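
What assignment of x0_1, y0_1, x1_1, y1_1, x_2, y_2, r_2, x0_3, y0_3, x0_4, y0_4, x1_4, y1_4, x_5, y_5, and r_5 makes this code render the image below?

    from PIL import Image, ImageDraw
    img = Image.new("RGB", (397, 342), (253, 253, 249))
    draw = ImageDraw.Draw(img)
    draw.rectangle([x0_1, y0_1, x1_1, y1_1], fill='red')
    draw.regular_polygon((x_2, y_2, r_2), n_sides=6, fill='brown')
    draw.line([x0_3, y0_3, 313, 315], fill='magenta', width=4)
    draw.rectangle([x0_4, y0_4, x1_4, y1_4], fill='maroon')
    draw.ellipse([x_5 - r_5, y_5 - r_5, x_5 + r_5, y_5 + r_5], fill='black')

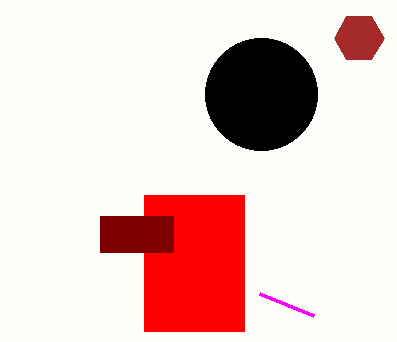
x0_1 = 144, y0_1 = 195, x1_1 = 244, y1_1 = 331, x_2 = 359, y_2 = 38, r_2 = 25, x0_3 = 259, y0_3 = 293, x0_4 = 100, y0_4 = 216, x1_4 = 173, y1_4 = 252, x_5 = 261, y_5 = 94, r_5 = 56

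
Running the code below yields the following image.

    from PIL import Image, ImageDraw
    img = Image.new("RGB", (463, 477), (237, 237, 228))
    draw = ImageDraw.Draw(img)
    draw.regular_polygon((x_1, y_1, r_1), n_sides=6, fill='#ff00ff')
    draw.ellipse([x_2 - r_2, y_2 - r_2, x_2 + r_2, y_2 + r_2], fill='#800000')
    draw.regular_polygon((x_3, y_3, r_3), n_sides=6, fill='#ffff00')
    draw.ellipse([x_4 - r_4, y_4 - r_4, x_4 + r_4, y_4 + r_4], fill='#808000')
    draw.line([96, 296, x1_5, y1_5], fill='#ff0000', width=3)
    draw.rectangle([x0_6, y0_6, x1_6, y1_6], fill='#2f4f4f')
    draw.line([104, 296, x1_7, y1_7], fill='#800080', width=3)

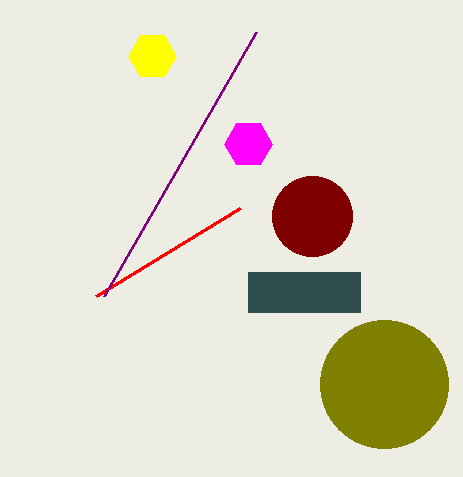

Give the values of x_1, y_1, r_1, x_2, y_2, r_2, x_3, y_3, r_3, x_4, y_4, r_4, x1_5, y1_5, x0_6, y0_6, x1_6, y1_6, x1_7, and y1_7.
x_1 = 248; y_1 = 144; r_1 = 24; x_2 = 312; y_2 = 216; r_2 = 40; x_3 = 152; y_3 = 56; r_3 = 24; x_4 = 384; y_4 = 384; r_4 = 64; x1_5 = 240; y1_5 = 208; x0_6 = 248; y0_6 = 272; x1_6 = 360; y1_6 = 312; x1_7 = 256; y1_7 = 32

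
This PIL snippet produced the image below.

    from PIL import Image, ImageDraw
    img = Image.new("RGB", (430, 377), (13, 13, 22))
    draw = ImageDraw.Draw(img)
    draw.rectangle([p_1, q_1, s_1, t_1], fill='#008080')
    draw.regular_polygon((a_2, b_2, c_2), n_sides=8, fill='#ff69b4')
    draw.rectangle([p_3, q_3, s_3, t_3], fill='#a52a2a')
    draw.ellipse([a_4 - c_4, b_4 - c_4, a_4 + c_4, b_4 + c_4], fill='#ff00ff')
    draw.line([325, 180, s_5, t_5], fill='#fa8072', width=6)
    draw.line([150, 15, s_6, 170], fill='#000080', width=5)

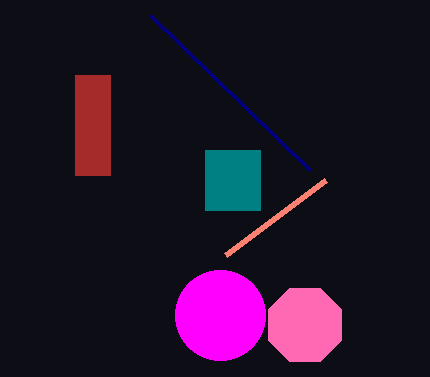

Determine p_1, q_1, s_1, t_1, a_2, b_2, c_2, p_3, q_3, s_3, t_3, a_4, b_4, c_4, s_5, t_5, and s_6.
p_1 = 205, q_1 = 150, s_1 = 260, t_1 = 210, a_2 = 305, b_2 = 325, c_2 = 40, p_3 = 75, q_3 = 75, s_3 = 110, t_3 = 175, a_4 = 220, b_4 = 315, c_4 = 45, s_5 = 225, t_5 = 255, s_6 = 310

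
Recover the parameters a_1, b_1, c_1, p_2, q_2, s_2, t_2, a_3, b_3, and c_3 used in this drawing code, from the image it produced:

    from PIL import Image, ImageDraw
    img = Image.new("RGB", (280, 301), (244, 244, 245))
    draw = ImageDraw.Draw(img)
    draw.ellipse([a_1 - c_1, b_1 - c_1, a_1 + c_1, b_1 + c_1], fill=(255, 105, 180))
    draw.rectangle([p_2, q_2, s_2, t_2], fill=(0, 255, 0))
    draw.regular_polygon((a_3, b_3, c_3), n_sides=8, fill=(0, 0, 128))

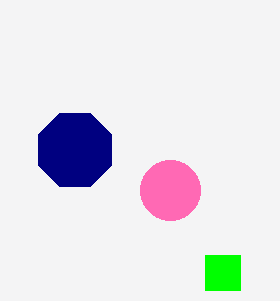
a_1 = 170
b_1 = 190
c_1 = 30
p_2 = 205
q_2 = 255
s_2 = 240
t_2 = 290
a_3 = 75
b_3 = 150
c_3 = 40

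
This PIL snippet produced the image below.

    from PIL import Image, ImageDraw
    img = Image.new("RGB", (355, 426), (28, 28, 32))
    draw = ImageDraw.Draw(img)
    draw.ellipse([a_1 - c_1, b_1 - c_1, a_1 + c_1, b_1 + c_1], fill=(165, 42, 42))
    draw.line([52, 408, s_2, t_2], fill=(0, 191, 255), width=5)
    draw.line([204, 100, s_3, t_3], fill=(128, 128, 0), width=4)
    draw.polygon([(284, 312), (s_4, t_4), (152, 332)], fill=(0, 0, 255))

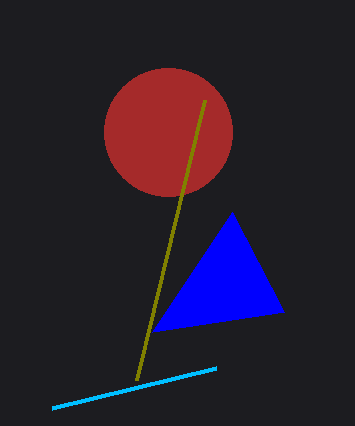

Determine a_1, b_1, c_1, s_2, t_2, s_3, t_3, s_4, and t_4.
a_1 = 168; b_1 = 132; c_1 = 64; s_2 = 216; t_2 = 368; s_3 = 136; t_3 = 380; s_4 = 232; t_4 = 212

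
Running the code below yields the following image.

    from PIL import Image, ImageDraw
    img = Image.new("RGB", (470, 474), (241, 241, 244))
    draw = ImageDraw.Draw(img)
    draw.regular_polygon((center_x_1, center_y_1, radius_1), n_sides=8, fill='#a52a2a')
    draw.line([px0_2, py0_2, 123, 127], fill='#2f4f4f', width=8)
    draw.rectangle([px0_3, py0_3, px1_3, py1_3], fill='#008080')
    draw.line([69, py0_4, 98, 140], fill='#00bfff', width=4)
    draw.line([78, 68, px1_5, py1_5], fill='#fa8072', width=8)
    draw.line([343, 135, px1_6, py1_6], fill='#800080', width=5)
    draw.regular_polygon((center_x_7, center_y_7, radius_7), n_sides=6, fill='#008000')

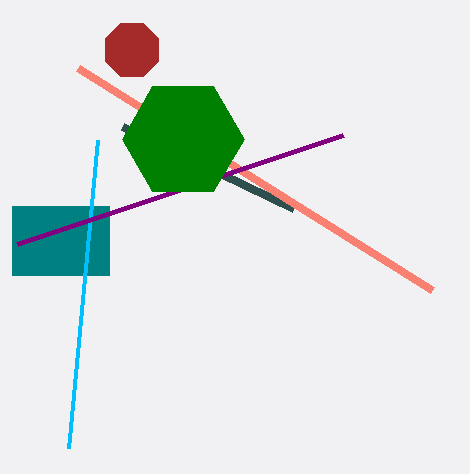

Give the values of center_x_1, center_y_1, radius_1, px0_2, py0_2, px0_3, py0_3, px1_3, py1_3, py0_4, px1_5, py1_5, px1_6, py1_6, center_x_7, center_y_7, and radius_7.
center_x_1 = 132; center_y_1 = 50; radius_1 = 29; px0_2 = 294; py0_2 = 209; px0_3 = 12; py0_3 = 206; px1_3 = 109; py1_3 = 275; py0_4 = 448; px1_5 = 432; py1_5 = 290; px1_6 = 17; py1_6 = 244; center_x_7 = 183; center_y_7 = 139; radius_7 = 61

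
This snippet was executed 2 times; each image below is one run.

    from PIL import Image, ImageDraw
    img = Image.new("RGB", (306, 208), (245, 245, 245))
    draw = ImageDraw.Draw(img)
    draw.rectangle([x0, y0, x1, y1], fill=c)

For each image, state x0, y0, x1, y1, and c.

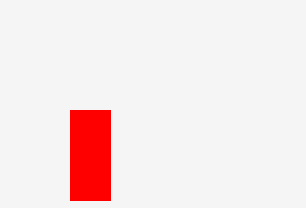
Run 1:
x0 = 70, y0 = 110, x1 = 110, y1 = 200, c = 'red'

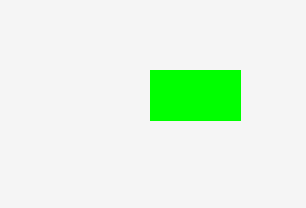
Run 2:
x0 = 150, y0 = 70, x1 = 240, y1 = 120, c = 'lime'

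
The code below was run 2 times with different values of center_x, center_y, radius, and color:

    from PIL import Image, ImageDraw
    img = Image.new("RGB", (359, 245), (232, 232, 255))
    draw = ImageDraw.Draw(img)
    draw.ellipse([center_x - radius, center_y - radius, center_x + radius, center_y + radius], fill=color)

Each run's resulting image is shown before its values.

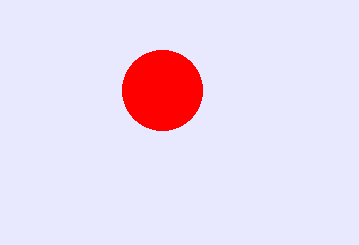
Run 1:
center_x = 162; center_y = 90; radius = 40; color = 'red'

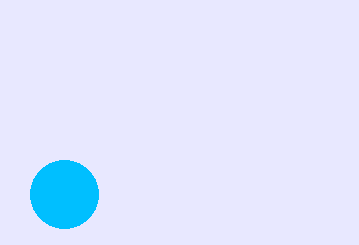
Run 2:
center_x = 64; center_y = 194; radius = 34; color = 'deepskyblue'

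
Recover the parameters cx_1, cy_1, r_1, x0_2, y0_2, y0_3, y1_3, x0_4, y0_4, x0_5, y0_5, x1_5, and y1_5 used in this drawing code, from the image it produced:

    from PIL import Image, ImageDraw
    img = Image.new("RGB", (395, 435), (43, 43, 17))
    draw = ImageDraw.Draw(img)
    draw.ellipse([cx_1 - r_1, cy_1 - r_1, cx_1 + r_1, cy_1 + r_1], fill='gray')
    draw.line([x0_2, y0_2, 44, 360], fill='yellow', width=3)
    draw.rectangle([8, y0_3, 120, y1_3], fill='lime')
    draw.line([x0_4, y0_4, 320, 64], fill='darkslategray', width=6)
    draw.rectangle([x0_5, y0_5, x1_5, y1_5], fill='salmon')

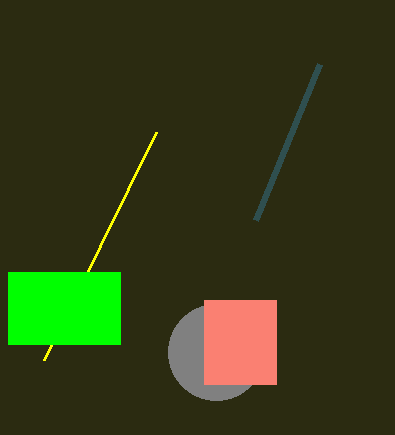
cx_1 = 216; cy_1 = 352; r_1 = 48; x0_2 = 156; y0_2 = 132; y0_3 = 272; y1_3 = 344; x0_4 = 256; y0_4 = 220; x0_5 = 204; y0_5 = 300; x1_5 = 276; y1_5 = 384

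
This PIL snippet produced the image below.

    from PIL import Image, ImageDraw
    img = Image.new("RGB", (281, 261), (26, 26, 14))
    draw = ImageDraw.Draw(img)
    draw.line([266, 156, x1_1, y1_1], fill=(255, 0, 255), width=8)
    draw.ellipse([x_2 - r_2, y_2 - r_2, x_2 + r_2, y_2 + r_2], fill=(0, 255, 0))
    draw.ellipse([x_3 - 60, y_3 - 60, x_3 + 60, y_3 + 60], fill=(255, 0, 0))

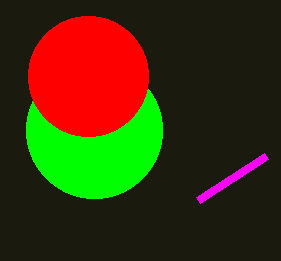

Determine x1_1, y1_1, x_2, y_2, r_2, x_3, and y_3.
x1_1 = 198
y1_1 = 200
x_2 = 94
y_2 = 130
r_2 = 68
x_3 = 88
y_3 = 76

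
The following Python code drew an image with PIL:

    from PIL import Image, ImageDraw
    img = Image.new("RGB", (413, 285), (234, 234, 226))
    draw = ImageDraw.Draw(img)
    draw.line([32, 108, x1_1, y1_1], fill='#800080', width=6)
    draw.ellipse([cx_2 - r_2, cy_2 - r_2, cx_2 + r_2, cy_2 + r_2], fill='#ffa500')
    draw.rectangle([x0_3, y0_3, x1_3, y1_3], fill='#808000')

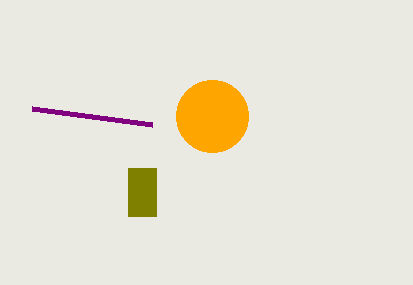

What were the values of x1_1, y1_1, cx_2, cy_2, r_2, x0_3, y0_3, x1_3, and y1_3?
x1_1 = 152; y1_1 = 124; cx_2 = 212; cy_2 = 116; r_2 = 36; x0_3 = 128; y0_3 = 168; x1_3 = 156; y1_3 = 216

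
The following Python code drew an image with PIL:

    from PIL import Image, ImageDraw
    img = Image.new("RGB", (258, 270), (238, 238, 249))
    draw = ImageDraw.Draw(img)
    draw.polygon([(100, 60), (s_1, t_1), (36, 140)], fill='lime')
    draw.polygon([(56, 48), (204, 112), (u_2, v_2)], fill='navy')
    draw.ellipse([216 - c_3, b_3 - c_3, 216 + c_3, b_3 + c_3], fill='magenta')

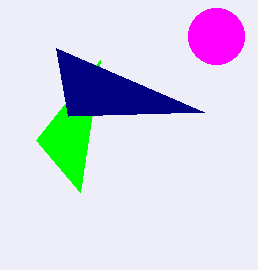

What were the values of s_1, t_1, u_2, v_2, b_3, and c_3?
s_1 = 80, t_1 = 192, u_2 = 68, v_2 = 116, b_3 = 36, c_3 = 28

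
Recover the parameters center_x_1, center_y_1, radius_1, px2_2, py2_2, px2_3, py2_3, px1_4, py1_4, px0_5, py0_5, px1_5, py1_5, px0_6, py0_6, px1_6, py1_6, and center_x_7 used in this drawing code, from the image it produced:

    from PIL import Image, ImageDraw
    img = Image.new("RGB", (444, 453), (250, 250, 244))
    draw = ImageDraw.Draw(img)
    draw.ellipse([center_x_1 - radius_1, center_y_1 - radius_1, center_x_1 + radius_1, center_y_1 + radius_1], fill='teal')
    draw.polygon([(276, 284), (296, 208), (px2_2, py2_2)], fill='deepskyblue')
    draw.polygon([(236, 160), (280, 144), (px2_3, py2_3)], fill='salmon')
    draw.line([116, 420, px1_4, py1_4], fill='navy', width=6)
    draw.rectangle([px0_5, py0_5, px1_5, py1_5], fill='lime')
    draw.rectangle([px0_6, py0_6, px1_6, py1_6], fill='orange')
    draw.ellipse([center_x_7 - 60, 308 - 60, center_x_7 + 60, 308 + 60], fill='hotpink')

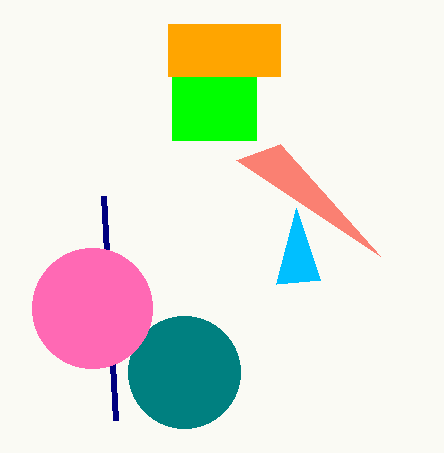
center_x_1 = 184, center_y_1 = 372, radius_1 = 56, px2_2 = 320, py2_2 = 280, px2_3 = 380, py2_3 = 256, px1_4 = 104, py1_4 = 196, px0_5 = 172, py0_5 = 24, px1_5 = 256, py1_5 = 140, px0_6 = 168, py0_6 = 24, px1_6 = 280, py1_6 = 76, center_x_7 = 92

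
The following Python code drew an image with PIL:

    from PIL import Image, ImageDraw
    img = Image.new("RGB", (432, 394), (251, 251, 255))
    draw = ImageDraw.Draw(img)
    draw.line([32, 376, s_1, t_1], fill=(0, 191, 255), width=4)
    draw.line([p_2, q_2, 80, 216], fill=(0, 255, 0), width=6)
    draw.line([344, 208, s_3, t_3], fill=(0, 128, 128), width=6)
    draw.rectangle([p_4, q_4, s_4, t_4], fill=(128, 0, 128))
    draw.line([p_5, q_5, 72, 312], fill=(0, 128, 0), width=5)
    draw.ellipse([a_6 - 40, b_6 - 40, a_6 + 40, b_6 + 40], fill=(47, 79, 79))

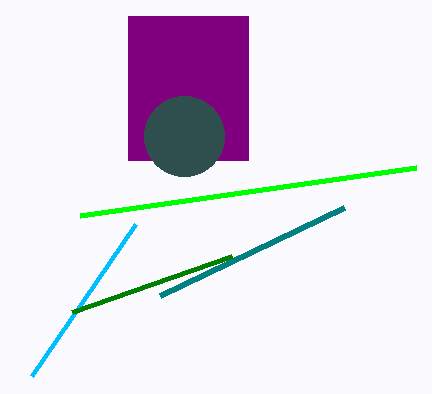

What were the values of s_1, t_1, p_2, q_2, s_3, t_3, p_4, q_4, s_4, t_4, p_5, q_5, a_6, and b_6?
s_1 = 136
t_1 = 224
p_2 = 416
q_2 = 168
s_3 = 160
t_3 = 296
p_4 = 128
q_4 = 16
s_4 = 248
t_4 = 160
p_5 = 232
q_5 = 256
a_6 = 184
b_6 = 136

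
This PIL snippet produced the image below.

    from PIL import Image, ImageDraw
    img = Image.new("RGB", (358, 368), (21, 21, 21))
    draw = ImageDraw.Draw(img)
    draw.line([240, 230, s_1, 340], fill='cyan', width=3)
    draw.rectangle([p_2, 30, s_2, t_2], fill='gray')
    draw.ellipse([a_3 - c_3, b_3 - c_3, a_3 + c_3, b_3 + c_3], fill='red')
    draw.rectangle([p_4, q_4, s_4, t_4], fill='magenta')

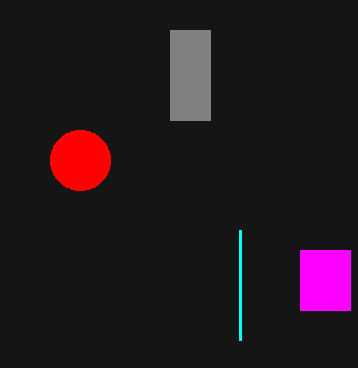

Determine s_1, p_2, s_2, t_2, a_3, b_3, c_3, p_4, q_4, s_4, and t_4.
s_1 = 240; p_2 = 170; s_2 = 210; t_2 = 120; a_3 = 80; b_3 = 160; c_3 = 30; p_4 = 300; q_4 = 250; s_4 = 350; t_4 = 310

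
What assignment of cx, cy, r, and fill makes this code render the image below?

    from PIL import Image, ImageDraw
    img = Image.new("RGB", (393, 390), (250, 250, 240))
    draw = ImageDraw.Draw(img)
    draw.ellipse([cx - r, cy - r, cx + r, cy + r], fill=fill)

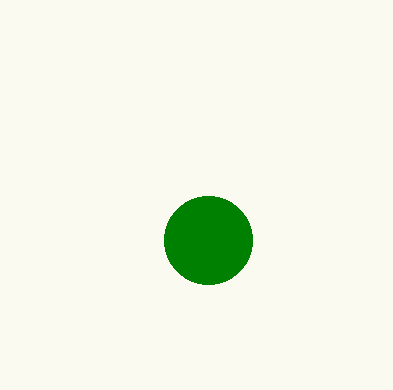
cx = 208, cy = 240, r = 44, fill = 'green'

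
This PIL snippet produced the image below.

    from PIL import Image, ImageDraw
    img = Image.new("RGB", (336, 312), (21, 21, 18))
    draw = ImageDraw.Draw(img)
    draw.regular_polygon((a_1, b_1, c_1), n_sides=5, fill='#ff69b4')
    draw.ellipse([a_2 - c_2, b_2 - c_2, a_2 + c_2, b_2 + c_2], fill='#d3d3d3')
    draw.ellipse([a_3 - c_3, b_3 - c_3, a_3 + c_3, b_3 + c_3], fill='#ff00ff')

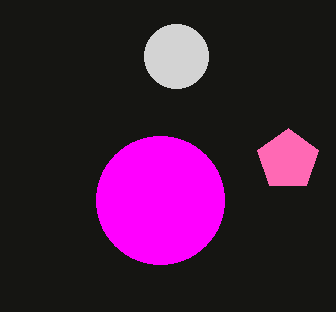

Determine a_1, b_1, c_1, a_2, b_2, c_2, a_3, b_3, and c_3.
a_1 = 288, b_1 = 160, c_1 = 32, a_2 = 176, b_2 = 56, c_2 = 32, a_3 = 160, b_3 = 200, c_3 = 64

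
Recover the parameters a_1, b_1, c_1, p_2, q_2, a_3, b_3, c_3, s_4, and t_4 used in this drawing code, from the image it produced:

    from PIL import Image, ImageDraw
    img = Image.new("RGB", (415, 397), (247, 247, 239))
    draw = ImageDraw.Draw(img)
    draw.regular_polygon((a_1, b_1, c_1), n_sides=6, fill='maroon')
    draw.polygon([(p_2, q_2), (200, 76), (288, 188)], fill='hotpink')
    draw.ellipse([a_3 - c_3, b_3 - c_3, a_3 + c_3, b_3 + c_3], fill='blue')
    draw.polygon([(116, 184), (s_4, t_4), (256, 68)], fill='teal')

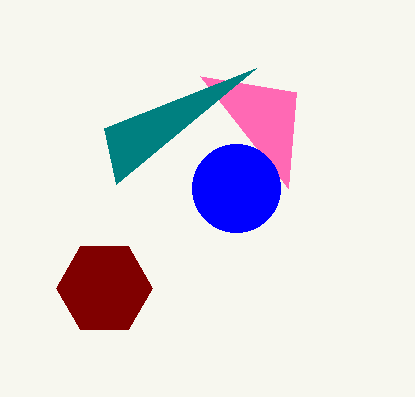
a_1 = 104; b_1 = 288; c_1 = 48; p_2 = 296; q_2 = 92; a_3 = 236; b_3 = 188; c_3 = 44; s_4 = 104; t_4 = 128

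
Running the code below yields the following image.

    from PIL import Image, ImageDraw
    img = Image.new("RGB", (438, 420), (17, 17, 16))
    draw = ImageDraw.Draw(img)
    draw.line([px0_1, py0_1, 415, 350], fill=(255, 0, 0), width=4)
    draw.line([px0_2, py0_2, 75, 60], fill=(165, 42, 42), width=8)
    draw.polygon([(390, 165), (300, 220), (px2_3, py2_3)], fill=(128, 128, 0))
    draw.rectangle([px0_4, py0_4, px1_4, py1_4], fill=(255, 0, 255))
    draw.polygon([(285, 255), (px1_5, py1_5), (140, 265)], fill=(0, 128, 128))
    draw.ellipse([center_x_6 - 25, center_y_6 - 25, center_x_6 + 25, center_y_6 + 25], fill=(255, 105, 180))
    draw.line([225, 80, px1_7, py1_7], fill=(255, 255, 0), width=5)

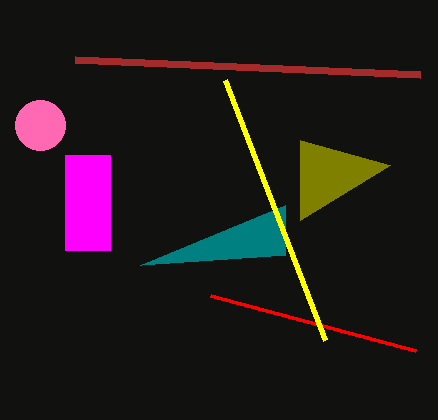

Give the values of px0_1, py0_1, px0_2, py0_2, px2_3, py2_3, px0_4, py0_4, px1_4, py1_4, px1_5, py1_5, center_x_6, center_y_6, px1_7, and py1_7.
px0_1 = 210, py0_1 = 295, px0_2 = 420, py0_2 = 75, px2_3 = 300, py2_3 = 140, px0_4 = 65, py0_4 = 155, px1_4 = 110, py1_4 = 250, px1_5 = 285, py1_5 = 205, center_x_6 = 40, center_y_6 = 125, px1_7 = 325, py1_7 = 340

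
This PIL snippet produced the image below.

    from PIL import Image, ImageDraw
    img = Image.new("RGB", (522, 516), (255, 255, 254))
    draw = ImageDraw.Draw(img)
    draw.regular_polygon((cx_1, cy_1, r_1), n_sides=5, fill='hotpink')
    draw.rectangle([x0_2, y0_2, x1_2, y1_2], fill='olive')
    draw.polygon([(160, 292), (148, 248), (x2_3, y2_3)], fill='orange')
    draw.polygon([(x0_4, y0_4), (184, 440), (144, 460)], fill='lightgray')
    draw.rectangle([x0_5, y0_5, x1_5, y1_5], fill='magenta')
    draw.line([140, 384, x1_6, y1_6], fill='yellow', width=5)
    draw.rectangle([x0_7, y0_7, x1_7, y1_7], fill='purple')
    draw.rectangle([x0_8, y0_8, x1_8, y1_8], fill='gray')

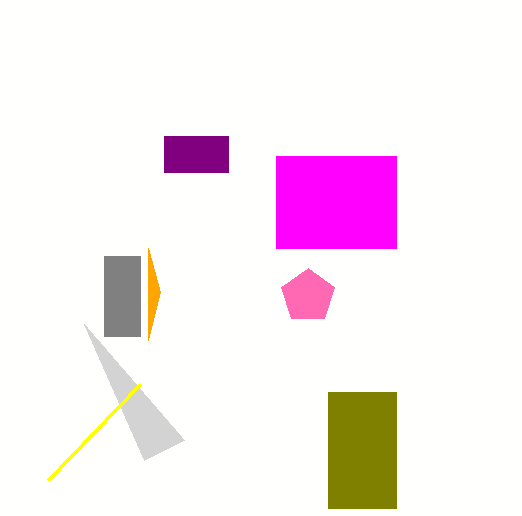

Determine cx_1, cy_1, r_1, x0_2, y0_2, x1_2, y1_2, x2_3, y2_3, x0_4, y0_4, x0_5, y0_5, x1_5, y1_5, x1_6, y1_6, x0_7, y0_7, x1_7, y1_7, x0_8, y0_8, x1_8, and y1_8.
cx_1 = 308
cy_1 = 296
r_1 = 28
x0_2 = 328
y0_2 = 392
x1_2 = 396
y1_2 = 508
x2_3 = 148
y2_3 = 340
x0_4 = 84
y0_4 = 324
x0_5 = 276
y0_5 = 156
x1_5 = 396
y1_5 = 248
x1_6 = 48
y1_6 = 480
x0_7 = 164
y0_7 = 136
x1_7 = 228
y1_7 = 172
x0_8 = 104
y0_8 = 256
x1_8 = 140
y1_8 = 336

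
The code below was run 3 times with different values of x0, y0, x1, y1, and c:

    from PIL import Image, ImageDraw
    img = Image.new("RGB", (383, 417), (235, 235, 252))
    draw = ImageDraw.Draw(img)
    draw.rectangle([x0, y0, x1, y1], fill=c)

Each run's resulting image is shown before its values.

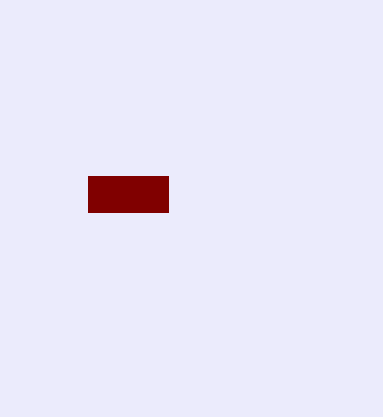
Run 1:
x0 = 88, y0 = 176, x1 = 168, y1 = 212, c = 'maroon'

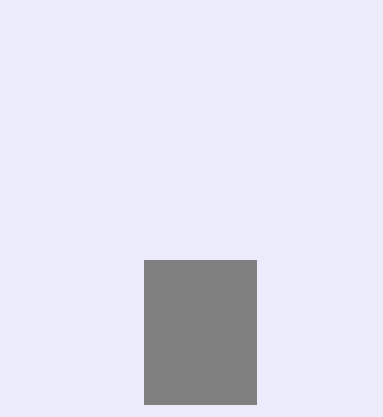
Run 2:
x0 = 144, y0 = 260, x1 = 256, y1 = 404, c = 'gray'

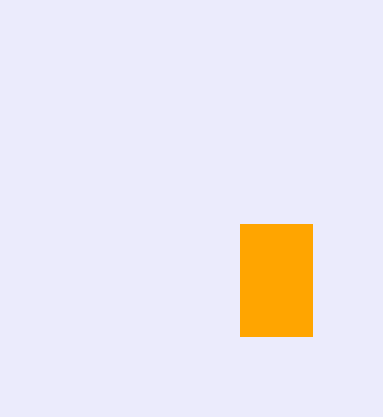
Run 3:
x0 = 240, y0 = 224, x1 = 312, y1 = 336, c = 'orange'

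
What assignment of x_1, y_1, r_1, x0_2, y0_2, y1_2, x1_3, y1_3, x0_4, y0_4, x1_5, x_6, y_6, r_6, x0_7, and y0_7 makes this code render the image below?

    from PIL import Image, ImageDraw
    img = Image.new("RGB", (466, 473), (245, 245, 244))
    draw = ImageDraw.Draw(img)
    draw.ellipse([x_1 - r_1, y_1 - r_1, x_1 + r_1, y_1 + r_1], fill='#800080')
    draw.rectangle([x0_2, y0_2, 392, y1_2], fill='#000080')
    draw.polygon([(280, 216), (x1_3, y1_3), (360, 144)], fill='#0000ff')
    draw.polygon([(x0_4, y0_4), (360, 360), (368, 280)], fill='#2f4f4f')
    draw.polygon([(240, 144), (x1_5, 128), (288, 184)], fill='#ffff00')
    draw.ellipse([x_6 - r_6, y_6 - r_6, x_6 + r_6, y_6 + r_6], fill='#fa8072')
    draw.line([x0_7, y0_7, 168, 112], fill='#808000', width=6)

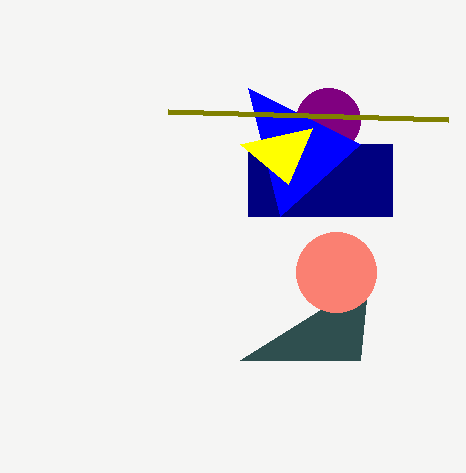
x_1 = 328
y_1 = 120
r_1 = 32
x0_2 = 248
y0_2 = 144
y1_2 = 216
x1_3 = 248
y1_3 = 88
x0_4 = 240
y0_4 = 360
x1_5 = 312
x_6 = 336
y_6 = 272
r_6 = 40
x0_7 = 448
y0_7 = 120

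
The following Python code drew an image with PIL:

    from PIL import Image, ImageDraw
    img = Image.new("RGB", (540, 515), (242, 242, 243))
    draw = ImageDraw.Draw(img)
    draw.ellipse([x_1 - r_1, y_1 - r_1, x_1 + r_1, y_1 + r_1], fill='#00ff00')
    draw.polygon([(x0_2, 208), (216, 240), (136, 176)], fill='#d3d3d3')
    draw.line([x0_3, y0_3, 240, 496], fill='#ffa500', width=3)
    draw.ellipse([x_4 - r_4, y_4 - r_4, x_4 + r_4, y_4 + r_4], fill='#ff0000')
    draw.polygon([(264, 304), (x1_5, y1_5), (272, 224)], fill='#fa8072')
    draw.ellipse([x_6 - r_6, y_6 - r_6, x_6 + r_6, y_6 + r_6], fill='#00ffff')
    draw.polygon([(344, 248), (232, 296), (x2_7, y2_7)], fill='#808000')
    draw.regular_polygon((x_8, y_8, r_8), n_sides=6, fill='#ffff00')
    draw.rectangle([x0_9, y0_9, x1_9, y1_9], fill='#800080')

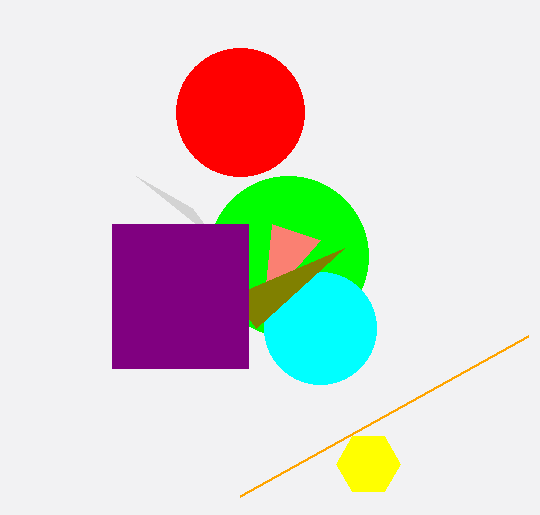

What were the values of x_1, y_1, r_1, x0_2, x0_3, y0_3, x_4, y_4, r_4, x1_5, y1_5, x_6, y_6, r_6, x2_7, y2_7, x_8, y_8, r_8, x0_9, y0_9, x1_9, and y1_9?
x_1 = 288; y_1 = 256; r_1 = 80; x0_2 = 192; x0_3 = 528; y0_3 = 336; x_4 = 240; y_4 = 112; r_4 = 64; x1_5 = 320; y1_5 = 240; x_6 = 320; y_6 = 328; r_6 = 56; x2_7 = 256; y2_7 = 328; x_8 = 368; y_8 = 464; r_8 = 32; x0_9 = 112; y0_9 = 224; x1_9 = 248; y1_9 = 368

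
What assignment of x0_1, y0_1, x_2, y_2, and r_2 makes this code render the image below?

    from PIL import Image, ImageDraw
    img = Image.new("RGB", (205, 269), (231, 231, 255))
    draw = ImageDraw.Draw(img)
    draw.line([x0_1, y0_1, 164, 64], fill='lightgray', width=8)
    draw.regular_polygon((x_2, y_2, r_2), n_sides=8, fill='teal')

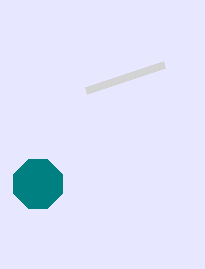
x0_1 = 86, y0_1 = 90, x_2 = 38, y_2 = 184, r_2 = 26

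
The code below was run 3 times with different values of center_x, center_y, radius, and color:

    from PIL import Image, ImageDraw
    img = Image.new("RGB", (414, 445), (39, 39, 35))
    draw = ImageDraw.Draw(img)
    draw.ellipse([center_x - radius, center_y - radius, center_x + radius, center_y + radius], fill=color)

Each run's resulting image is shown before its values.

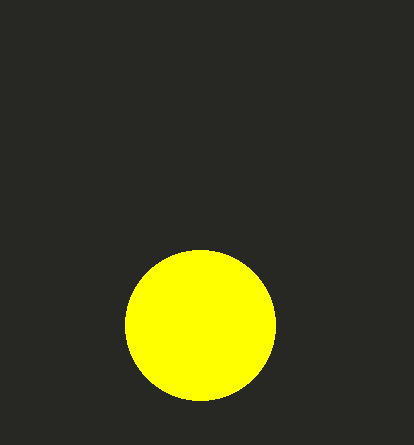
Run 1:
center_x = 200
center_y = 325
radius = 75
color = 'yellow'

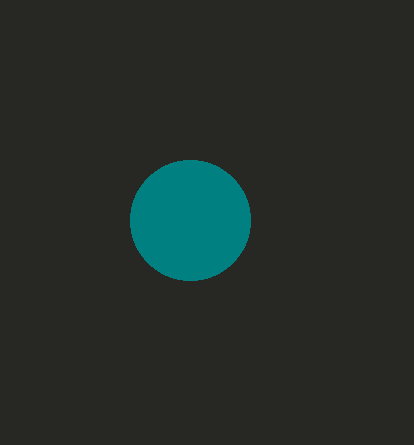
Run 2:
center_x = 190, center_y = 220, radius = 60, color = 'teal'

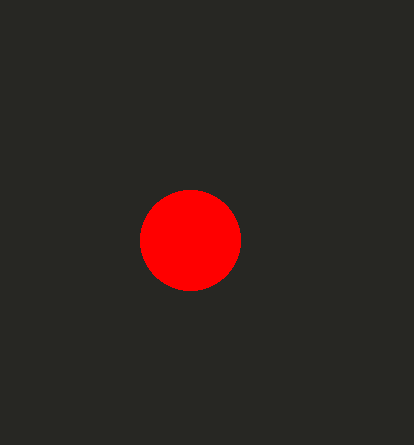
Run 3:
center_x = 190, center_y = 240, radius = 50, color = 'red'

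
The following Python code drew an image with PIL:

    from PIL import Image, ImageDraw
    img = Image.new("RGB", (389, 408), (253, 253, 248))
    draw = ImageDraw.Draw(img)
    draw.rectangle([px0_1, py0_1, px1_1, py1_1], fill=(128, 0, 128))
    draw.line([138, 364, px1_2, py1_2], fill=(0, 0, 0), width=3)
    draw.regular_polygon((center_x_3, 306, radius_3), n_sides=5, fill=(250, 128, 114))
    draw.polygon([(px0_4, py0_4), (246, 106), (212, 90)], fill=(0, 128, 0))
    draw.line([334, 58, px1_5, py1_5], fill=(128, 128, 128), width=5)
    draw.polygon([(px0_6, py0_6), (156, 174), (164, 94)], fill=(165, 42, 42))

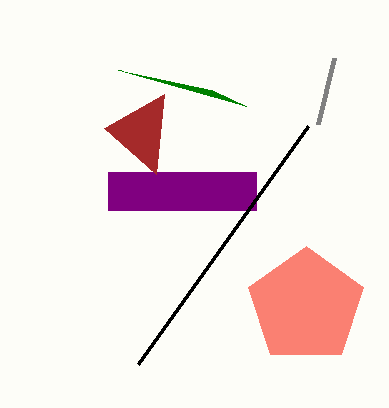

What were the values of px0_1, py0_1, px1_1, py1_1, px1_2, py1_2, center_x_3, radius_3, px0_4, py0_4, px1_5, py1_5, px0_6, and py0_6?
px0_1 = 108, py0_1 = 172, px1_1 = 256, py1_1 = 210, px1_2 = 308, py1_2 = 126, center_x_3 = 306, radius_3 = 60, px0_4 = 118, py0_4 = 70, px1_5 = 318, py1_5 = 124, px0_6 = 104, py0_6 = 128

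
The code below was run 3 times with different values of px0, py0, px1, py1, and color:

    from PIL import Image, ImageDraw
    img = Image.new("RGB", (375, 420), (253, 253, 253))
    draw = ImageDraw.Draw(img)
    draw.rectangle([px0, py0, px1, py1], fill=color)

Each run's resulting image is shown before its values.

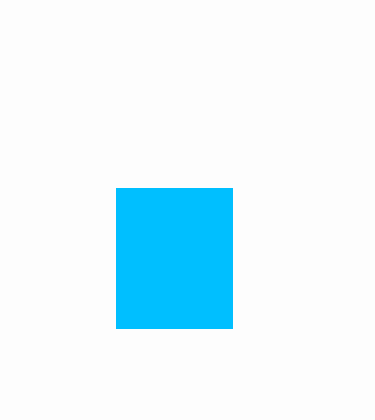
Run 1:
px0 = 116
py0 = 188
px1 = 232
py1 = 328
color = 'deepskyblue'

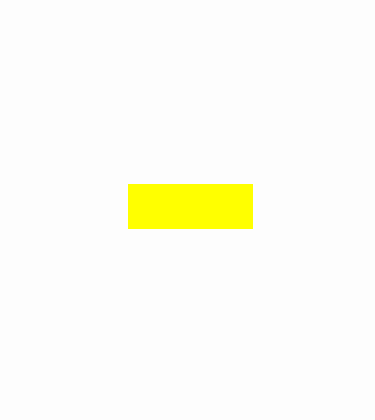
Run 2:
px0 = 128, py0 = 184, px1 = 252, py1 = 228, color = 'yellow'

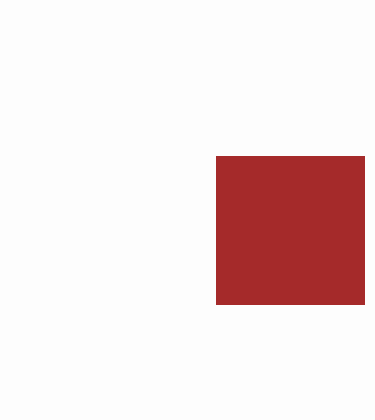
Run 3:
px0 = 216, py0 = 156, px1 = 364, py1 = 304, color = 'brown'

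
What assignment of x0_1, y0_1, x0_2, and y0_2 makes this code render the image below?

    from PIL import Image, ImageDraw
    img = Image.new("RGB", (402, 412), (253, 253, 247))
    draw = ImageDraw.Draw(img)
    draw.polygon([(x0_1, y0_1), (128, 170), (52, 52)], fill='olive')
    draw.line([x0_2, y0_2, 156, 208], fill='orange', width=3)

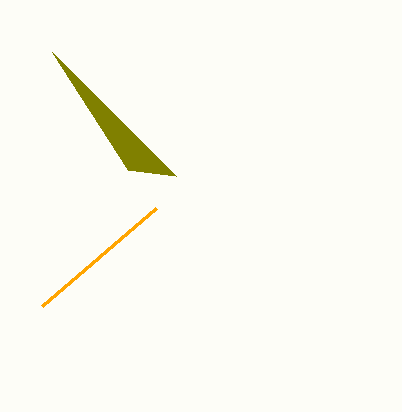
x0_1 = 176, y0_1 = 176, x0_2 = 42, y0_2 = 306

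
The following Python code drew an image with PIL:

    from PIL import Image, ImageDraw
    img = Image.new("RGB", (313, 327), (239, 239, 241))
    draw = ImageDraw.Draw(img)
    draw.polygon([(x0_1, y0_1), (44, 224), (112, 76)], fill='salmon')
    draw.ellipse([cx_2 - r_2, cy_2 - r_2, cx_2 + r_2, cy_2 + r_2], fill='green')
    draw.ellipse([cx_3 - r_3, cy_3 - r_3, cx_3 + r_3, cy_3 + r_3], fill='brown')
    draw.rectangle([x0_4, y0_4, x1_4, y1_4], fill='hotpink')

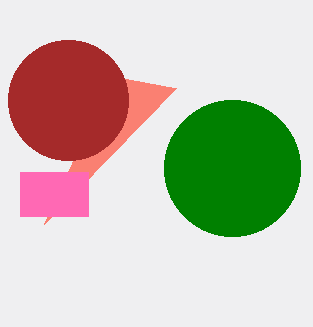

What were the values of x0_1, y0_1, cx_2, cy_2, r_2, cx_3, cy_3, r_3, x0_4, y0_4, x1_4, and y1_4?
x0_1 = 176; y0_1 = 88; cx_2 = 232; cy_2 = 168; r_2 = 68; cx_3 = 68; cy_3 = 100; r_3 = 60; x0_4 = 20; y0_4 = 172; x1_4 = 88; y1_4 = 216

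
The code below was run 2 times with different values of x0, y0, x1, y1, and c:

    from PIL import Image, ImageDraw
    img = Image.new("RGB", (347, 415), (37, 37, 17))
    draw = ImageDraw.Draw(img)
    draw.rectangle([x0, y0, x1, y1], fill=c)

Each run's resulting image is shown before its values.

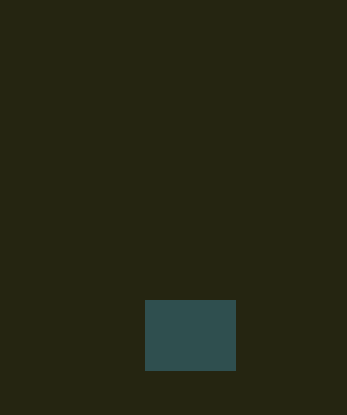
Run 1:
x0 = 145, y0 = 300, x1 = 235, y1 = 370, c = 'darkslategray'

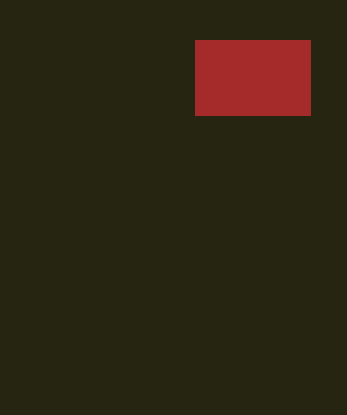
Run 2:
x0 = 195, y0 = 40, x1 = 310, y1 = 115, c = 'brown'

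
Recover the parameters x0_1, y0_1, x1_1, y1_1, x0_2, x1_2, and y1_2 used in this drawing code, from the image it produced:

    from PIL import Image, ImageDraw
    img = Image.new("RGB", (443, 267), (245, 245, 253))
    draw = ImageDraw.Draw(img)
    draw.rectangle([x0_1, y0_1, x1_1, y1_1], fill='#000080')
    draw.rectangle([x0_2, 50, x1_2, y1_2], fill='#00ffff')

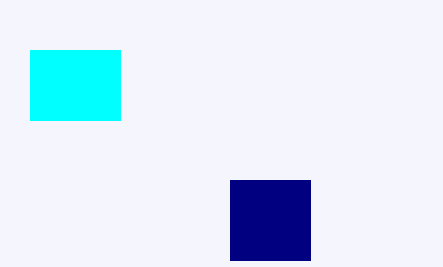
x0_1 = 230
y0_1 = 180
x1_1 = 310
y1_1 = 260
x0_2 = 30
x1_2 = 120
y1_2 = 120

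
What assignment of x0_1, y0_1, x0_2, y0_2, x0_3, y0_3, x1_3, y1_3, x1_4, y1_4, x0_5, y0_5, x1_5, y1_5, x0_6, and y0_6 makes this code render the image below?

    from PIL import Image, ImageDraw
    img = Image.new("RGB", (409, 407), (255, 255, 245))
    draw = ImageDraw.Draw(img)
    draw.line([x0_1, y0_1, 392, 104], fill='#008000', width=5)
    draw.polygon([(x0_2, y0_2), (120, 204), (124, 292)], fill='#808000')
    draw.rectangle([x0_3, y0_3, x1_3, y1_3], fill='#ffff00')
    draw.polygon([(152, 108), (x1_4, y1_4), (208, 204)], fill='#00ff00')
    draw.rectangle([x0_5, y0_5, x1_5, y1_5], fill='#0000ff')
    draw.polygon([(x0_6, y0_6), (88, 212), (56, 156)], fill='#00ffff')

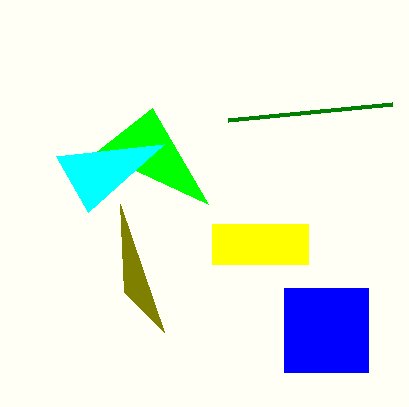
x0_1 = 228, y0_1 = 120, x0_2 = 164, y0_2 = 332, x0_3 = 212, y0_3 = 224, x1_3 = 308, y1_3 = 264, x1_4 = 96, y1_4 = 152, x0_5 = 284, y0_5 = 288, x1_5 = 368, y1_5 = 372, x0_6 = 164, y0_6 = 144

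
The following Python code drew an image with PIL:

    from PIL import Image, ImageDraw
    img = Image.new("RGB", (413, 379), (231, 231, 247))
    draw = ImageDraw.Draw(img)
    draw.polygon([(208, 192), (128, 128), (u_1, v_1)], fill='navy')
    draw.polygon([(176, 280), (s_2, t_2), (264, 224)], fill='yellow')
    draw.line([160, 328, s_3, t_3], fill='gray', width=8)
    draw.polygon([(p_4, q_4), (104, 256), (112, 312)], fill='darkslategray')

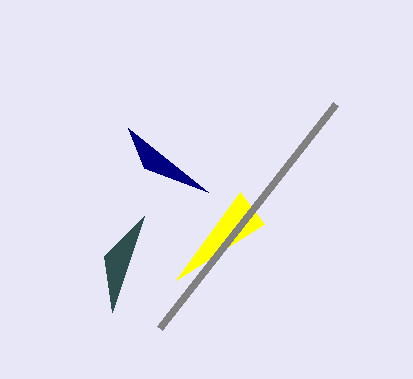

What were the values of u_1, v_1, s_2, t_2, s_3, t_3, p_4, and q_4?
u_1 = 144, v_1 = 168, s_2 = 240, t_2 = 192, s_3 = 336, t_3 = 104, p_4 = 144, q_4 = 216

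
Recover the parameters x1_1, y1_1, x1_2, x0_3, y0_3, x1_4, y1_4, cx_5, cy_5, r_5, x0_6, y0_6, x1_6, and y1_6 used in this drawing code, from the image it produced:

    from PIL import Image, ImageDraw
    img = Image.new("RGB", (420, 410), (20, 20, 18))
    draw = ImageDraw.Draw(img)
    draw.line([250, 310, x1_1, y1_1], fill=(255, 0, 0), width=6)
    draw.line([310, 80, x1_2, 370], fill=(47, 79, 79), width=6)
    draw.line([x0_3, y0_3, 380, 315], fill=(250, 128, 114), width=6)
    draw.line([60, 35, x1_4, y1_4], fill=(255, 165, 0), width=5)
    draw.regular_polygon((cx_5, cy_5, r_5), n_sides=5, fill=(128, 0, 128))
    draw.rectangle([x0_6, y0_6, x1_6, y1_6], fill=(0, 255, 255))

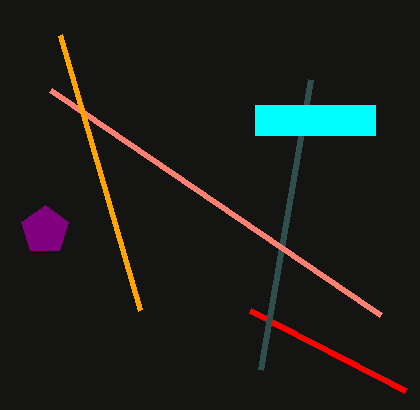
x1_1 = 405, y1_1 = 390, x1_2 = 260, x0_3 = 50, y0_3 = 90, x1_4 = 140, y1_4 = 310, cx_5 = 45, cy_5 = 230, r_5 = 25, x0_6 = 255, y0_6 = 105, x1_6 = 375, y1_6 = 135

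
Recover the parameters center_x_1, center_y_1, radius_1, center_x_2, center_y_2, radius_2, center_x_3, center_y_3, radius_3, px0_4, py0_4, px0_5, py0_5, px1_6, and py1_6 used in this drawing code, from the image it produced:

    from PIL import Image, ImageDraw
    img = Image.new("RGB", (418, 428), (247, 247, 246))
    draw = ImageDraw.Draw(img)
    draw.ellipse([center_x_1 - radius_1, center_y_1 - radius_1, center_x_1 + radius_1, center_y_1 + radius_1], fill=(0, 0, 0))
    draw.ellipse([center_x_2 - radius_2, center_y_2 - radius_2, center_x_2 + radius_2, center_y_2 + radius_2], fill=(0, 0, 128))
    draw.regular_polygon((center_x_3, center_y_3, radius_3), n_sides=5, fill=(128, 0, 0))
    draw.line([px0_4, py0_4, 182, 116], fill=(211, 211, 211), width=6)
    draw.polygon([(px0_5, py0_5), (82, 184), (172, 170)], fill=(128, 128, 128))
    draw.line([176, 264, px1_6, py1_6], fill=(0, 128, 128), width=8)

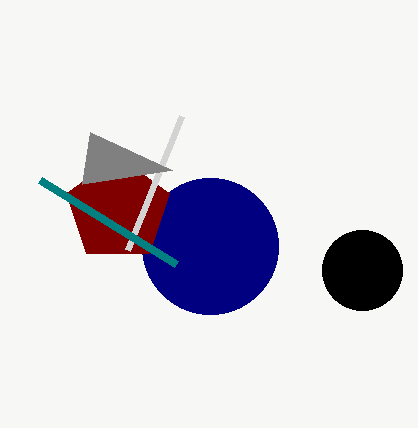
center_x_1 = 362, center_y_1 = 270, radius_1 = 40, center_x_2 = 210, center_y_2 = 246, radius_2 = 68, center_x_3 = 118, center_y_3 = 210, radius_3 = 54, px0_4 = 128, py0_4 = 250, px0_5 = 90, py0_5 = 132, px1_6 = 40, py1_6 = 180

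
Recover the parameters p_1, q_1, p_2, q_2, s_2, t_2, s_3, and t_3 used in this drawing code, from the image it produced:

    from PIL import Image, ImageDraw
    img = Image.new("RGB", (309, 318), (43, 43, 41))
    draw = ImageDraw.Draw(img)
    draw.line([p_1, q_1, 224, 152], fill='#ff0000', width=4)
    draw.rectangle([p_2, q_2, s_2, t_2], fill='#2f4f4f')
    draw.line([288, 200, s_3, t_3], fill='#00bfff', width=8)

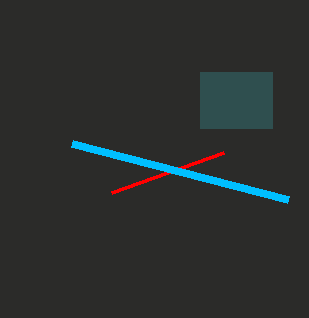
p_1 = 112
q_1 = 192
p_2 = 200
q_2 = 72
s_2 = 272
t_2 = 128
s_3 = 72
t_3 = 144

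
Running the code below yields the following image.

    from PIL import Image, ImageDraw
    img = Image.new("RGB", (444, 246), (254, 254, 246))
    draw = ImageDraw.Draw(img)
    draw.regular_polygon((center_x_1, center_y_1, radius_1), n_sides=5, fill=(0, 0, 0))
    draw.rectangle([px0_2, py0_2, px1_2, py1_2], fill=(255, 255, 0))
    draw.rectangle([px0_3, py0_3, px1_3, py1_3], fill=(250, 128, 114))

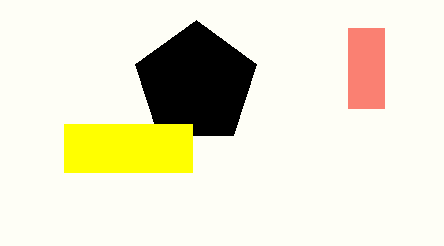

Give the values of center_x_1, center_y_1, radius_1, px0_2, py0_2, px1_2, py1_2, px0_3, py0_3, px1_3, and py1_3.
center_x_1 = 196, center_y_1 = 84, radius_1 = 64, px0_2 = 64, py0_2 = 124, px1_2 = 192, py1_2 = 172, px0_3 = 348, py0_3 = 28, px1_3 = 384, py1_3 = 108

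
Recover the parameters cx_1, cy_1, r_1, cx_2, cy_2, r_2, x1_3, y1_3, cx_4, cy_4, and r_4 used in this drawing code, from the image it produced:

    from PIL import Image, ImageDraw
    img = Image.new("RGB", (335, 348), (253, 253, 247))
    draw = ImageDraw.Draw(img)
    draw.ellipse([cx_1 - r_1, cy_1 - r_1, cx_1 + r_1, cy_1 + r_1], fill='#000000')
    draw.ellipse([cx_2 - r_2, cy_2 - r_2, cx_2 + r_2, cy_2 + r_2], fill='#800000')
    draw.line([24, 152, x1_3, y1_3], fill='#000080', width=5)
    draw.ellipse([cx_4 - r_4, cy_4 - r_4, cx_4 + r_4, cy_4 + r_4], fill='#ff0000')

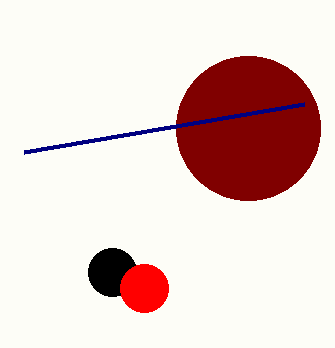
cx_1 = 112, cy_1 = 272, r_1 = 24, cx_2 = 248, cy_2 = 128, r_2 = 72, x1_3 = 304, y1_3 = 104, cx_4 = 144, cy_4 = 288, r_4 = 24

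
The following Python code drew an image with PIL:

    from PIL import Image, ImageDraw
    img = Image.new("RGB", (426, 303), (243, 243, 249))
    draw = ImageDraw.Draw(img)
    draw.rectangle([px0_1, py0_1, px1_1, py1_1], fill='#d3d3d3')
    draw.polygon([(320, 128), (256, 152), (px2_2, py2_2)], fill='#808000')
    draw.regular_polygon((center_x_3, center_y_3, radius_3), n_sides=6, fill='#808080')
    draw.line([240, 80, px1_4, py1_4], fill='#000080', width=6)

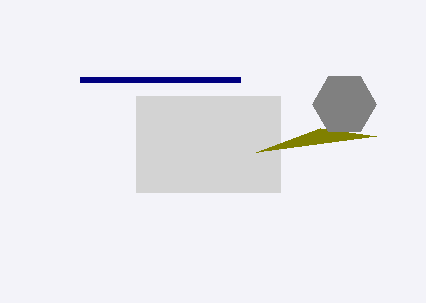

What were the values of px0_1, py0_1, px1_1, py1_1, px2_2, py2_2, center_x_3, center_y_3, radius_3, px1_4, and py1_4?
px0_1 = 136; py0_1 = 96; px1_1 = 280; py1_1 = 192; px2_2 = 376; py2_2 = 136; center_x_3 = 344; center_y_3 = 104; radius_3 = 32; px1_4 = 80; py1_4 = 80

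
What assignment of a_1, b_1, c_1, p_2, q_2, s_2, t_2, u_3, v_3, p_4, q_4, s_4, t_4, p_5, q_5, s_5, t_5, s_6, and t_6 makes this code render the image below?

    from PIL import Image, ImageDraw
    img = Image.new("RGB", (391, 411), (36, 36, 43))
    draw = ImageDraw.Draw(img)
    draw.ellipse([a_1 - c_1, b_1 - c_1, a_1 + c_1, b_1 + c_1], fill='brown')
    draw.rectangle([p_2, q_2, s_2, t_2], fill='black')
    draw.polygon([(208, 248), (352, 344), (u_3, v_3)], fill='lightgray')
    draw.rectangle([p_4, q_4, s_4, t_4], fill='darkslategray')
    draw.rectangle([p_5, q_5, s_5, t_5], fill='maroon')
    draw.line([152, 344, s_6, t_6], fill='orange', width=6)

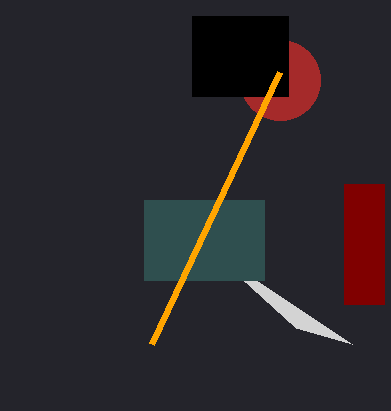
a_1 = 280, b_1 = 80, c_1 = 40, p_2 = 192, q_2 = 16, s_2 = 288, t_2 = 96, u_3 = 296, v_3 = 328, p_4 = 144, q_4 = 200, s_4 = 264, t_4 = 280, p_5 = 344, q_5 = 184, s_5 = 384, t_5 = 304, s_6 = 280, t_6 = 72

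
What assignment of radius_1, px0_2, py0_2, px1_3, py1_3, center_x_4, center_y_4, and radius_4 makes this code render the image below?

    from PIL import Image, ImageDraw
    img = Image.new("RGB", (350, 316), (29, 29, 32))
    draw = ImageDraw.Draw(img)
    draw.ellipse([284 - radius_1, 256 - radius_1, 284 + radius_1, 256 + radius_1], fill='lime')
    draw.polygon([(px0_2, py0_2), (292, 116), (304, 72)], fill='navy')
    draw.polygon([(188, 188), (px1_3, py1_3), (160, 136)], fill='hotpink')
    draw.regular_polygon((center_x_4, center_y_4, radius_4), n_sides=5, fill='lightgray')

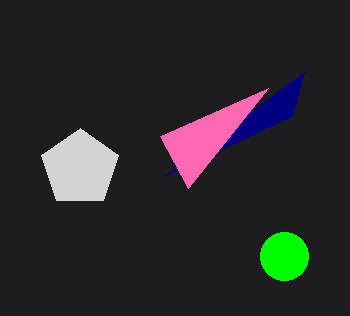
radius_1 = 24; px0_2 = 164; py0_2 = 176; px1_3 = 268; py1_3 = 88; center_x_4 = 80; center_y_4 = 168; radius_4 = 40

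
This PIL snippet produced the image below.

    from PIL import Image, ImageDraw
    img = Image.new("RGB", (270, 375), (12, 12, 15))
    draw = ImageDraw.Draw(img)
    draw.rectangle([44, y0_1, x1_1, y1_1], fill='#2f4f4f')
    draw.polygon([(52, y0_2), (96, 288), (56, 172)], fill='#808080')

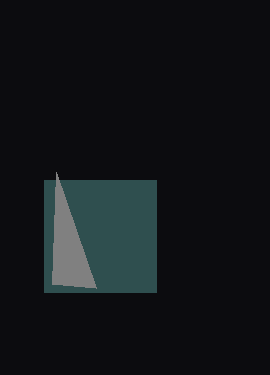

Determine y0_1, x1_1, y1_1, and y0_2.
y0_1 = 180, x1_1 = 156, y1_1 = 292, y0_2 = 284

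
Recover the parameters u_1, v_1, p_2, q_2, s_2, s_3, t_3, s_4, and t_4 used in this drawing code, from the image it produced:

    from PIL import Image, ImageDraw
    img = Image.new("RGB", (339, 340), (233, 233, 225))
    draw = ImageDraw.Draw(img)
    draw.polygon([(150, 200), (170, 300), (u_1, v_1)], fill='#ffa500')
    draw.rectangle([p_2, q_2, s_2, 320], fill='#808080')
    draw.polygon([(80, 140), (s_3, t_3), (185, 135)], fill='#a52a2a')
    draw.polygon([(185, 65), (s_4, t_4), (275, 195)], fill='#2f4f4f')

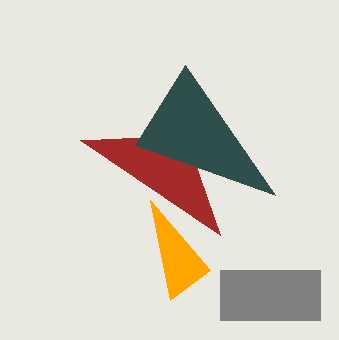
u_1 = 210
v_1 = 270
p_2 = 220
q_2 = 270
s_2 = 320
s_3 = 220
t_3 = 235
s_4 = 135
t_4 = 145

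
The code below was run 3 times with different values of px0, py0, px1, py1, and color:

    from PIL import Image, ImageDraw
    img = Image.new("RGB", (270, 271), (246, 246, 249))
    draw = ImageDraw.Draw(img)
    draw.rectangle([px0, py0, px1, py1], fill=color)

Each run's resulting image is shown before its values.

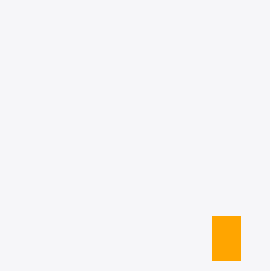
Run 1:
px0 = 212
py0 = 216
px1 = 240
py1 = 260
color = 'orange'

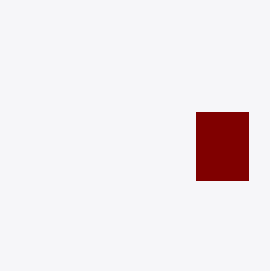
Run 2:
px0 = 196, py0 = 112, px1 = 248, py1 = 180, color = 'maroon'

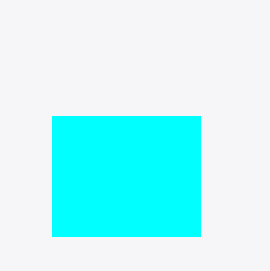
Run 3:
px0 = 52, py0 = 116, px1 = 200, py1 = 236, color = 'cyan'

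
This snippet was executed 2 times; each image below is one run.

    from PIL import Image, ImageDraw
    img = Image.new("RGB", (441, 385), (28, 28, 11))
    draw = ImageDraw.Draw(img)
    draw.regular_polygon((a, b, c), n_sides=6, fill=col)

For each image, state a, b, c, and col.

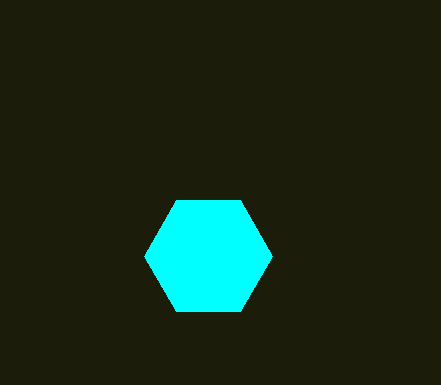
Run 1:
a = 208, b = 256, c = 64, col = 'cyan'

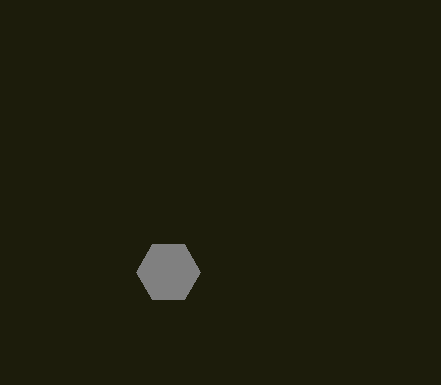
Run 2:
a = 168
b = 272
c = 32
col = 'gray'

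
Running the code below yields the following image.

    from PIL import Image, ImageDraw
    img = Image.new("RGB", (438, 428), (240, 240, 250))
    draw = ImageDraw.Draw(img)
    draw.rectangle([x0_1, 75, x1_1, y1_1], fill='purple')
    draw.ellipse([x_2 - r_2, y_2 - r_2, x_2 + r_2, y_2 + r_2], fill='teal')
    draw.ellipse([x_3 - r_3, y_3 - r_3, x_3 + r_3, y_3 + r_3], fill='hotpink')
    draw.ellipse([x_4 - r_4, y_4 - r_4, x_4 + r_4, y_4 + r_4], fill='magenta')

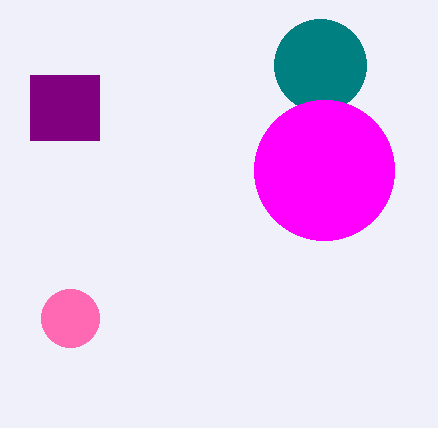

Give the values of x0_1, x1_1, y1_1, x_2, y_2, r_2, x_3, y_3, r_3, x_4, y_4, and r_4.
x0_1 = 30, x1_1 = 99, y1_1 = 140, x_2 = 320, y_2 = 65, r_2 = 46, x_3 = 70, y_3 = 318, r_3 = 29, x_4 = 324, y_4 = 170, r_4 = 70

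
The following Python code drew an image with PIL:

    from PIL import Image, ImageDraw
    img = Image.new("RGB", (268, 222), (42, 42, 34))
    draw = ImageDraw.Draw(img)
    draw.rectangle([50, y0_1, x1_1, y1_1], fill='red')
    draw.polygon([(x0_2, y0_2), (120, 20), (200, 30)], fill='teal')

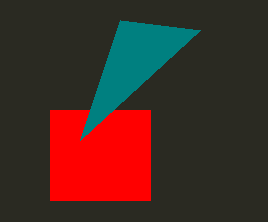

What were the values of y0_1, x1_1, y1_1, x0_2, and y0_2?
y0_1 = 110
x1_1 = 150
y1_1 = 200
x0_2 = 80
y0_2 = 140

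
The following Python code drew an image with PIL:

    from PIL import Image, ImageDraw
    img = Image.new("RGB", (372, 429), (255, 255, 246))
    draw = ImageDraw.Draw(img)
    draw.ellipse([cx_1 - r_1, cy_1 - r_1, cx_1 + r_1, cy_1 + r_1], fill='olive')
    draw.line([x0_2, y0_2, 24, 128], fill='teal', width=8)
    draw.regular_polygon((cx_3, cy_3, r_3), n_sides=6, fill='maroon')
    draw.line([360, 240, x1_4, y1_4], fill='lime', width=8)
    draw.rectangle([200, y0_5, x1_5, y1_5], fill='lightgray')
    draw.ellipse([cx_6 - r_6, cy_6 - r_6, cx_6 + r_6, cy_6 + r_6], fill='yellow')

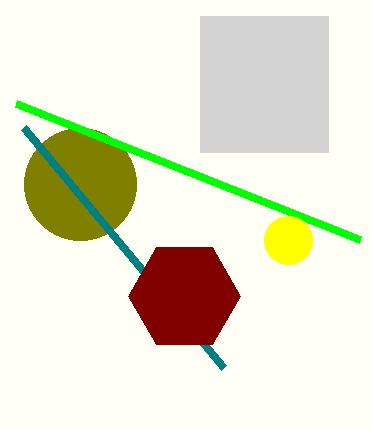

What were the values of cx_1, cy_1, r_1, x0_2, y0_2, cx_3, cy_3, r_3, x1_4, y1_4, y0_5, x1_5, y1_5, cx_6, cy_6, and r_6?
cx_1 = 80, cy_1 = 184, r_1 = 56, x0_2 = 224, y0_2 = 368, cx_3 = 184, cy_3 = 296, r_3 = 56, x1_4 = 16, y1_4 = 104, y0_5 = 16, x1_5 = 328, y1_5 = 152, cx_6 = 288, cy_6 = 240, r_6 = 24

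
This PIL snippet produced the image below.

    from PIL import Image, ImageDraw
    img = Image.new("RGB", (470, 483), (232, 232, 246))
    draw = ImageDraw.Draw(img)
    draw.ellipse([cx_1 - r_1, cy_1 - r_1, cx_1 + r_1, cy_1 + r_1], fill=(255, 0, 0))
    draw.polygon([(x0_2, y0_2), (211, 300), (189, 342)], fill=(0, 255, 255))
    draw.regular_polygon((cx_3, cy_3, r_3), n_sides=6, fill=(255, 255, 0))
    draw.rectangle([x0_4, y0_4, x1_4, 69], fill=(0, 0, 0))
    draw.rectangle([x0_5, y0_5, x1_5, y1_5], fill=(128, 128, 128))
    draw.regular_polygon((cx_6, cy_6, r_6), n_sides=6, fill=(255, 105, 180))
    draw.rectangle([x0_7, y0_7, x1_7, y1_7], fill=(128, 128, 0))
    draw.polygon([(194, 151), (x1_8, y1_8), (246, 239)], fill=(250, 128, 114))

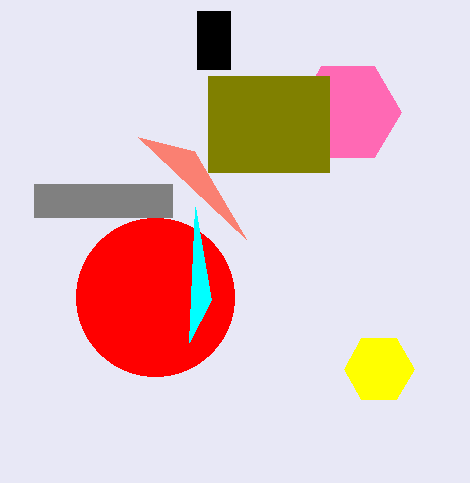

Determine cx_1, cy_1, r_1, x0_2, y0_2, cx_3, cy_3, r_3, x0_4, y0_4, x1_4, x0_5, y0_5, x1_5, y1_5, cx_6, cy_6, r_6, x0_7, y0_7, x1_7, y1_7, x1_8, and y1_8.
cx_1 = 155; cy_1 = 297; r_1 = 79; x0_2 = 195; y0_2 = 207; cx_3 = 379; cy_3 = 369; r_3 = 35; x0_4 = 197; y0_4 = 11; x1_4 = 230; x0_5 = 34; y0_5 = 184; x1_5 = 172; y1_5 = 217; cx_6 = 348; cy_6 = 112; r_6 = 53; x0_7 = 208; y0_7 = 76; x1_7 = 329; y1_7 = 172; x1_8 = 138; y1_8 = 137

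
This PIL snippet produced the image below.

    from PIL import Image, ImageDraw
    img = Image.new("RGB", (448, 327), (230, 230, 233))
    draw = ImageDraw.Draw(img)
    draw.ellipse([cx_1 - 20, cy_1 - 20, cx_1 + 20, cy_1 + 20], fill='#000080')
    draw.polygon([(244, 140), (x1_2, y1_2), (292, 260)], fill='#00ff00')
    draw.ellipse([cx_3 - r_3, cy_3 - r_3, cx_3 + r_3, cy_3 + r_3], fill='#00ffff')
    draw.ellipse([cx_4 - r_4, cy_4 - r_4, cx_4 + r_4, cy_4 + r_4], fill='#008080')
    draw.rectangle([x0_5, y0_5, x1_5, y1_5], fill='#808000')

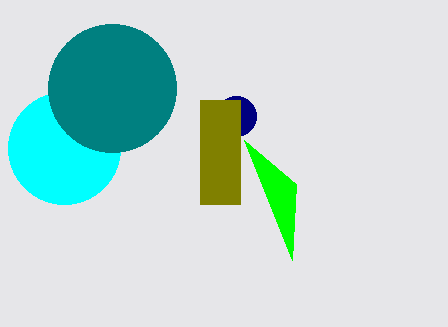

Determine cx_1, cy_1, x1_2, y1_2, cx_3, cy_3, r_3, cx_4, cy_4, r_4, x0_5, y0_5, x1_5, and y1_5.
cx_1 = 236, cy_1 = 116, x1_2 = 296, y1_2 = 184, cx_3 = 64, cy_3 = 148, r_3 = 56, cx_4 = 112, cy_4 = 88, r_4 = 64, x0_5 = 200, y0_5 = 100, x1_5 = 240, y1_5 = 204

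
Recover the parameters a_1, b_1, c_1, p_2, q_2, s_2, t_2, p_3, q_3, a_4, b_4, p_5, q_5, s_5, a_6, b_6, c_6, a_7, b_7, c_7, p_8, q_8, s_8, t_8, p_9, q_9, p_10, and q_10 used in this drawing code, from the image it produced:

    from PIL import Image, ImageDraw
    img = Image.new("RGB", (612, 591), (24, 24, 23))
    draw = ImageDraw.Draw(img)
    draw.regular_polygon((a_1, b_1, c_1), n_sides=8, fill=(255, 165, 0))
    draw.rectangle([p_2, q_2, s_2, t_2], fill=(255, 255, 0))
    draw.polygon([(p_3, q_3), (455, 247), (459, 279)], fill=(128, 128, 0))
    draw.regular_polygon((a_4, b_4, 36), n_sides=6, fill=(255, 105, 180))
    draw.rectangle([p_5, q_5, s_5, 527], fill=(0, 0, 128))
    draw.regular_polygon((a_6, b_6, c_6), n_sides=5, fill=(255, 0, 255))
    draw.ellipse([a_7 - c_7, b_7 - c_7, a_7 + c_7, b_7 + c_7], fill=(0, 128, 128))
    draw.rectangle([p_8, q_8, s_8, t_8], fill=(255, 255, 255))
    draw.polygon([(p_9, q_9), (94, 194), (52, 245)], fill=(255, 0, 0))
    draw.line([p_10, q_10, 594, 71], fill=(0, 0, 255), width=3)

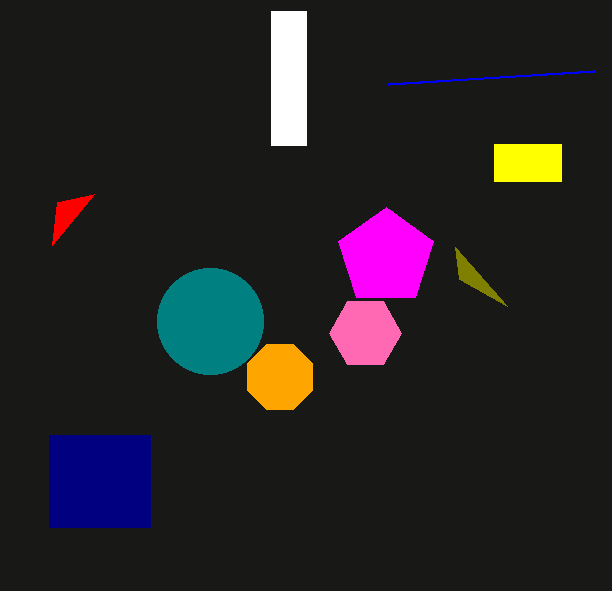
a_1 = 280; b_1 = 377; c_1 = 35; p_2 = 494; q_2 = 144; s_2 = 561; t_2 = 181; p_3 = 507; q_3 = 306; a_4 = 365; b_4 = 333; p_5 = 49; q_5 = 435; s_5 = 150; a_6 = 386; b_6 = 257; c_6 = 50; a_7 = 210; b_7 = 321; c_7 = 53; p_8 = 271; q_8 = 11; s_8 = 306; t_8 = 145; p_9 = 57; q_9 = 202; p_10 = 388; q_10 = 84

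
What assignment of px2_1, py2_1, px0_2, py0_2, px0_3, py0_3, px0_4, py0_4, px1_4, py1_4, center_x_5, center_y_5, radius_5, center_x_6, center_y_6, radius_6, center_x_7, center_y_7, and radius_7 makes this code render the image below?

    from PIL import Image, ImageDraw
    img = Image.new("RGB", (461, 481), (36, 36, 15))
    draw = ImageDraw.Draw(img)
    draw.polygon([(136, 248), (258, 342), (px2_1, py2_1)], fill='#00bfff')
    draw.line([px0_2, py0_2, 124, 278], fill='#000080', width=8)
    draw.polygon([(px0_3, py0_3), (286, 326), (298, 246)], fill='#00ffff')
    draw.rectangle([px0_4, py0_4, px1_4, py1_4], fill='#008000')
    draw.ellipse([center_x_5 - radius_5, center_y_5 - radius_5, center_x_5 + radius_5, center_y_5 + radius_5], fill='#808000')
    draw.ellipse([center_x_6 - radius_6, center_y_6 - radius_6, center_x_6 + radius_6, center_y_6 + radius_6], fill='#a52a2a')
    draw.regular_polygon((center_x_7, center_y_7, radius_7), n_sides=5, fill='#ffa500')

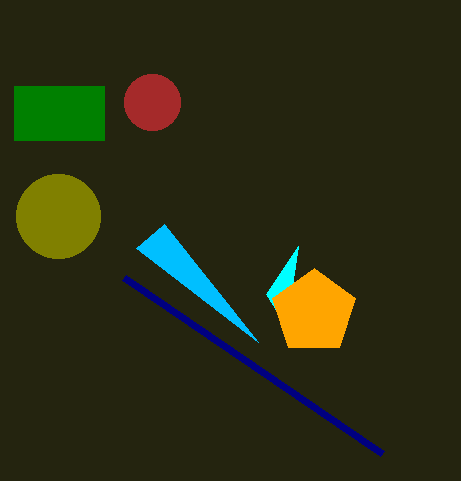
px2_1 = 164; py2_1 = 224; px0_2 = 382; py0_2 = 454; px0_3 = 266; py0_3 = 294; px0_4 = 14; py0_4 = 86; px1_4 = 104; py1_4 = 140; center_x_5 = 58; center_y_5 = 216; radius_5 = 42; center_x_6 = 152; center_y_6 = 102; radius_6 = 28; center_x_7 = 314; center_y_7 = 312; radius_7 = 44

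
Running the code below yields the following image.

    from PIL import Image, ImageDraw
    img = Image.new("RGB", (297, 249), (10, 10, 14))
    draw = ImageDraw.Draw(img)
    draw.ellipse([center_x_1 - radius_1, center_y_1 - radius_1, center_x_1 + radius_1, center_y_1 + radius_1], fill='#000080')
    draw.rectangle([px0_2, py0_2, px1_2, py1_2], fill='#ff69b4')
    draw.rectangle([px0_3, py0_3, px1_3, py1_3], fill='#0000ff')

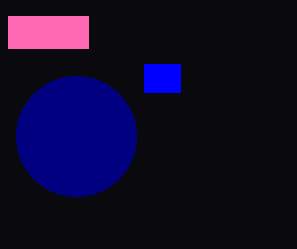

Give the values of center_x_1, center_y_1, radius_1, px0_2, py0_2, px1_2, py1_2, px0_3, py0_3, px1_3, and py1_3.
center_x_1 = 76; center_y_1 = 136; radius_1 = 60; px0_2 = 8; py0_2 = 16; px1_2 = 88; py1_2 = 48; px0_3 = 144; py0_3 = 64; px1_3 = 180; py1_3 = 92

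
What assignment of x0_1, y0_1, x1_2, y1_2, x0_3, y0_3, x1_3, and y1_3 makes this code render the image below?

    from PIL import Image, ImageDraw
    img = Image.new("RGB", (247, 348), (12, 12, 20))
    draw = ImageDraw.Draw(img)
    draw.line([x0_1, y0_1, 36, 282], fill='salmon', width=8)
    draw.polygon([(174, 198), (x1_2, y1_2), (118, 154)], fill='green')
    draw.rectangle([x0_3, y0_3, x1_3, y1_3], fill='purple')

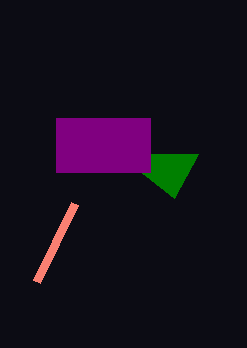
x0_1 = 74; y0_1 = 204; x1_2 = 198; y1_2 = 154; x0_3 = 56; y0_3 = 118; x1_3 = 150; y1_3 = 172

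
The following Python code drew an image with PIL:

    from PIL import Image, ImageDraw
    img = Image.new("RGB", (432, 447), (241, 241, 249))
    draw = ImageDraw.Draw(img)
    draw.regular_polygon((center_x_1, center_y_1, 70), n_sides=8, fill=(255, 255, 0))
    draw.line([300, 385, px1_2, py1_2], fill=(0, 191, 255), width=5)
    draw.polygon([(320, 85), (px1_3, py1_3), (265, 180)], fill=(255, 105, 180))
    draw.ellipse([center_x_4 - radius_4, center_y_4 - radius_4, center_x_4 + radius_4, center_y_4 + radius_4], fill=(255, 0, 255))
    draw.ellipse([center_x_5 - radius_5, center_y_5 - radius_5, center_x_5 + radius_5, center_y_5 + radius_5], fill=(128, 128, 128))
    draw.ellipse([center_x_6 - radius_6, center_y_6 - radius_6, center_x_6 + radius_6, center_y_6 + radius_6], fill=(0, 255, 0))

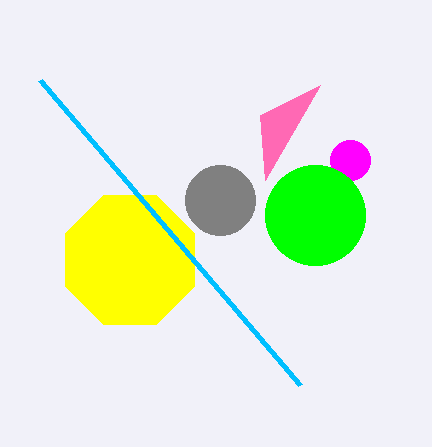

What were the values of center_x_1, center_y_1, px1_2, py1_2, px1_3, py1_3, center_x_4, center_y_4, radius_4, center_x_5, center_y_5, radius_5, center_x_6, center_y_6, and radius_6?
center_x_1 = 130
center_y_1 = 260
px1_2 = 40
py1_2 = 80
px1_3 = 260
py1_3 = 115
center_x_4 = 350
center_y_4 = 160
radius_4 = 20
center_x_5 = 220
center_y_5 = 200
radius_5 = 35
center_x_6 = 315
center_y_6 = 215
radius_6 = 50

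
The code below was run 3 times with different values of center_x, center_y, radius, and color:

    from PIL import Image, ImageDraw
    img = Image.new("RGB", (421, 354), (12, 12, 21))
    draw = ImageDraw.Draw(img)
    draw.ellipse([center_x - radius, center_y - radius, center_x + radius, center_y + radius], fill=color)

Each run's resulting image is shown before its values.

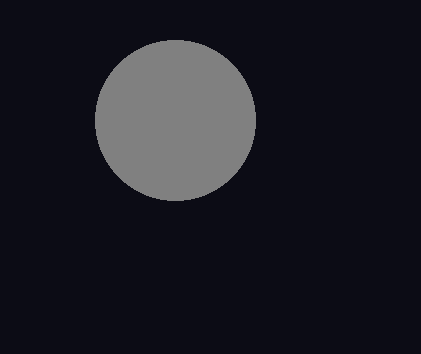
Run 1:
center_x = 175; center_y = 120; radius = 80; color = 'gray'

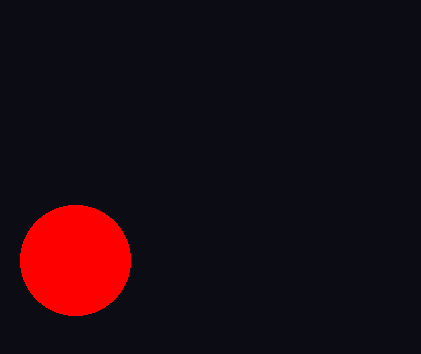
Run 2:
center_x = 75
center_y = 260
radius = 55
color = 'red'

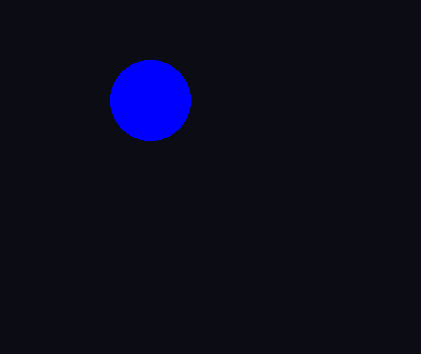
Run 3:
center_x = 150; center_y = 100; radius = 40; color = 'blue'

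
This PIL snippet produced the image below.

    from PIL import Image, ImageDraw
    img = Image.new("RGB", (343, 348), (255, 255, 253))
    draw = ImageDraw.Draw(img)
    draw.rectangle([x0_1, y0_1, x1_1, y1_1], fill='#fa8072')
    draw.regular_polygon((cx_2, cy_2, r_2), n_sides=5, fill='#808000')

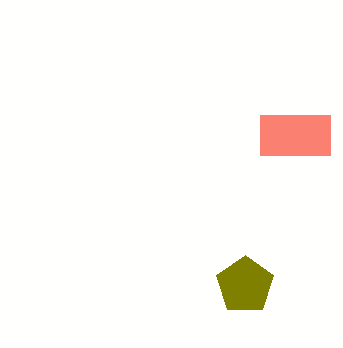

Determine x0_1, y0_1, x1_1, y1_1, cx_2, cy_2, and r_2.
x0_1 = 260
y0_1 = 115
x1_1 = 330
y1_1 = 155
cx_2 = 245
cy_2 = 285
r_2 = 30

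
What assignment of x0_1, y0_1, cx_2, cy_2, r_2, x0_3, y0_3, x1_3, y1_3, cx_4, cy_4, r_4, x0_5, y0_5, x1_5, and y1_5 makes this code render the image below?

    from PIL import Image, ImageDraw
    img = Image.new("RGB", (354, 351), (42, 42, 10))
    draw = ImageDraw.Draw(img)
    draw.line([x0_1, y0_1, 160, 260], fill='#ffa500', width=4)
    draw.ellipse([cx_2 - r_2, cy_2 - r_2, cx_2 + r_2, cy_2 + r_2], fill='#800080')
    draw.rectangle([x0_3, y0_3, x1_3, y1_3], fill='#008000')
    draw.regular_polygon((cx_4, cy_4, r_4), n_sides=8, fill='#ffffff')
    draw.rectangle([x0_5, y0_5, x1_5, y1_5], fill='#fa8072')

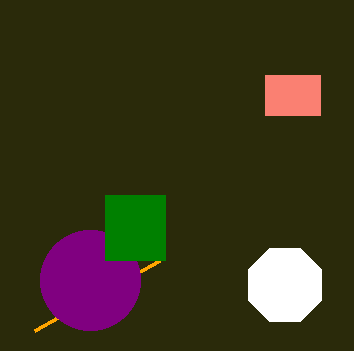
x0_1 = 35, y0_1 = 330, cx_2 = 90, cy_2 = 280, r_2 = 50, x0_3 = 105, y0_3 = 195, x1_3 = 165, y1_3 = 260, cx_4 = 285, cy_4 = 285, r_4 = 40, x0_5 = 265, y0_5 = 75, x1_5 = 320, y1_5 = 115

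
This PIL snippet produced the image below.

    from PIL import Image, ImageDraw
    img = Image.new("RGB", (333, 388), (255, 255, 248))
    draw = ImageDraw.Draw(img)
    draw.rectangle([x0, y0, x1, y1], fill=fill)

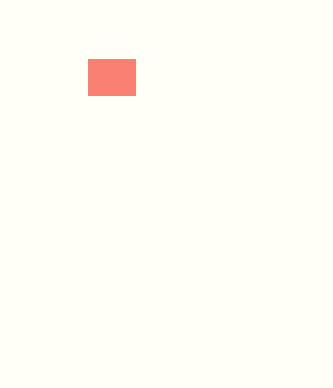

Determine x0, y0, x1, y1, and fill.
x0 = 88; y0 = 59; x1 = 135; y1 = 95; fill = 'salmon'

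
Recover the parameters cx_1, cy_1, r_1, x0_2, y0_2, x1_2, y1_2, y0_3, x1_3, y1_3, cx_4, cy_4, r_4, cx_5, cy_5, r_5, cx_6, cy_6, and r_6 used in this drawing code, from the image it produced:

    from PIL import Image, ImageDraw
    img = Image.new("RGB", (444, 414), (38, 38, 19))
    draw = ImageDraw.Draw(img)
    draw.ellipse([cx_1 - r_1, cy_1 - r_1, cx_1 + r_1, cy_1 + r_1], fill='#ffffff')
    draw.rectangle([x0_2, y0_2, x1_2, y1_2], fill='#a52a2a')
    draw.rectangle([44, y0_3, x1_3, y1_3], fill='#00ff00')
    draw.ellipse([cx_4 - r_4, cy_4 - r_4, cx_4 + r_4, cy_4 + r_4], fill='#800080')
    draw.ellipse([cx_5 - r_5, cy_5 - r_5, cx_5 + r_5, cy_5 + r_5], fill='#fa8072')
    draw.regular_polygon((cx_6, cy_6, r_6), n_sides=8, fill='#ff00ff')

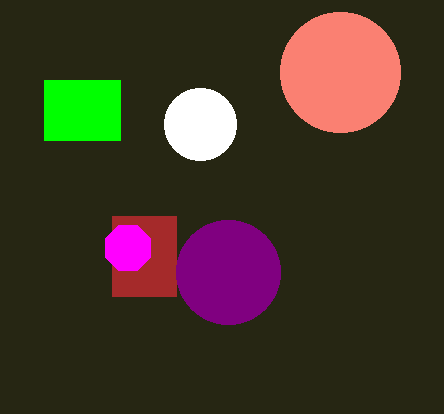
cx_1 = 200, cy_1 = 124, r_1 = 36, x0_2 = 112, y0_2 = 216, x1_2 = 176, y1_2 = 296, y0_3 = 80, x1_3 = 120, y1_3 = 140, cx_4 = 228, cy_4 = 272, r_4 = 52, cx_5 = 340, cy_5 = 72, r_5 = 60, cx_6 = 128, cy_6 = 248, r_6 = 24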